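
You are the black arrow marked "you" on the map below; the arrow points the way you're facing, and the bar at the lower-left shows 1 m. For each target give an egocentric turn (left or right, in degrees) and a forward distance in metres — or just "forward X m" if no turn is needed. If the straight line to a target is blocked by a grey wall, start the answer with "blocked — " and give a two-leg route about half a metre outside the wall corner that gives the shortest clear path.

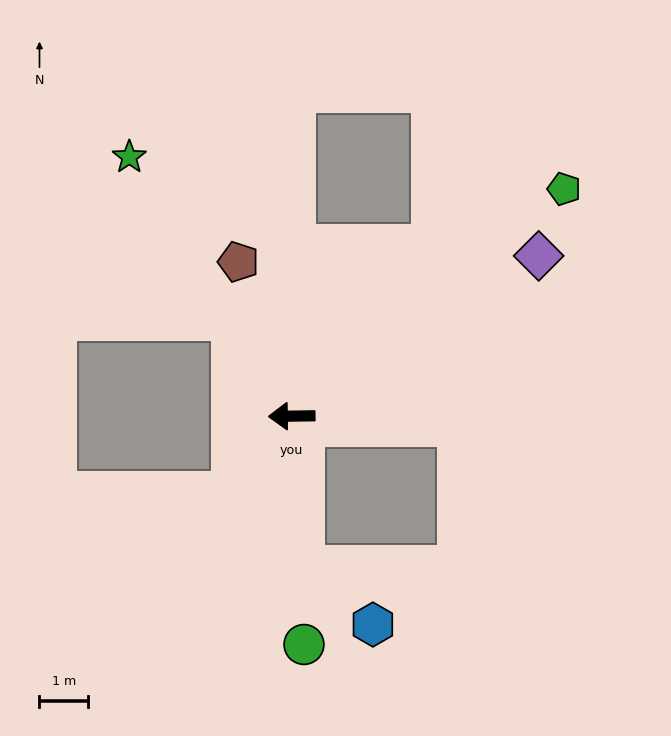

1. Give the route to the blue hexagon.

blocked — turn left 94°, forward 3.1 m, then turn left 45°, forward 1.8 m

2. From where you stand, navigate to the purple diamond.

turn right 148°, forward 6.0 m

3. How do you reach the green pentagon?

turn right 141°, forward 7.2 m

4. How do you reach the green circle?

turn left 92°, forward 4.7 m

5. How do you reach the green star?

turn right 59°, forward 6.2 m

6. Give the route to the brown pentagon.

turn right 72°, forward 3.3 m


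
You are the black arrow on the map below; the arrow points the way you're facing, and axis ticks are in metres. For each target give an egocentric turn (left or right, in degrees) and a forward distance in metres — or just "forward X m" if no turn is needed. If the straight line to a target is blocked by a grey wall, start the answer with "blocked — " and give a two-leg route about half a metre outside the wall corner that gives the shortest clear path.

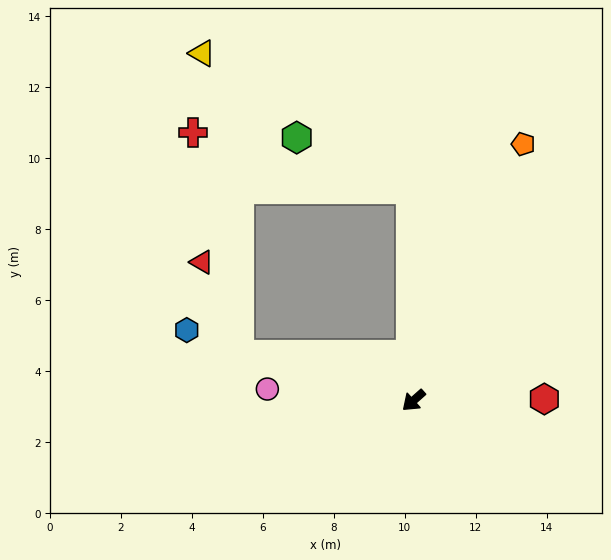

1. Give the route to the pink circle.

turn right 46°, forward 4.1 m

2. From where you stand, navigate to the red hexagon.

turn left 139°, forward 3.7 m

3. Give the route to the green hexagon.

blocked — turn right 131°, forward 6.0 m, then turn left 65°, forward 3.5 m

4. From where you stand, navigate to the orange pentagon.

turn right 155°, forward 7.9 m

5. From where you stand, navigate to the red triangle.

blocked — turn right 56°, forward 5.1 m, then turn right 54°, forward 2.8 m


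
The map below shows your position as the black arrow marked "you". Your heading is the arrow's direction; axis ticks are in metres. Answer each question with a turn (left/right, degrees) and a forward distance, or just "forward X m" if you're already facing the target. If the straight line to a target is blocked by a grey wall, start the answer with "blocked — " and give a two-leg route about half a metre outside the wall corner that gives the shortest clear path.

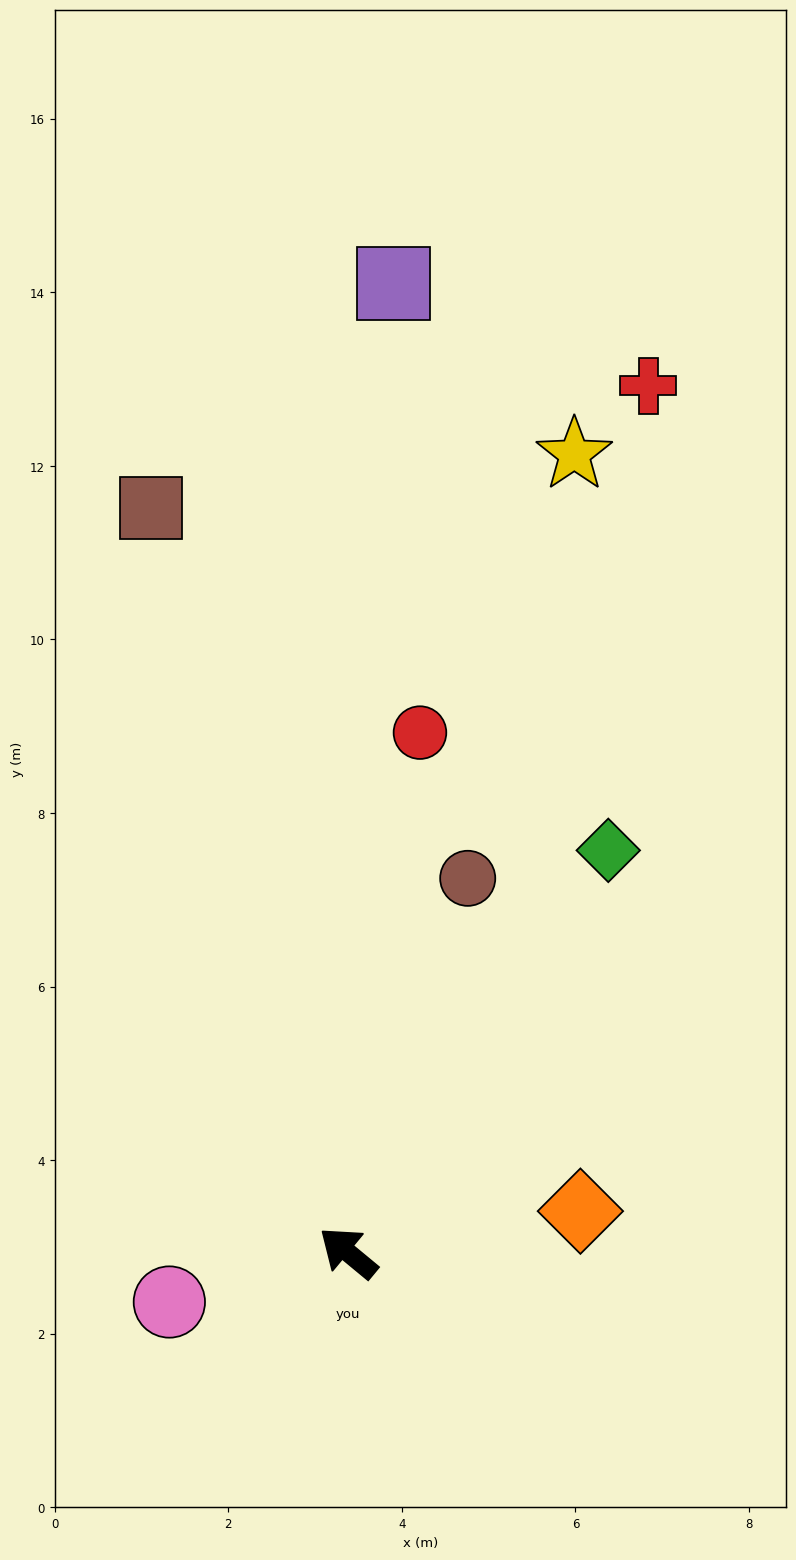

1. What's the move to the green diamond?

turn right 83°, forward 5.5 m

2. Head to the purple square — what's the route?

turn right 53°, forward 11.2 m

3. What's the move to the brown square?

turn right 36°, forward 8.9 m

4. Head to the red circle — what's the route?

turn right 58°, forward 6.0 m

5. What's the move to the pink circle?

turn left 55°, forward 2.1 m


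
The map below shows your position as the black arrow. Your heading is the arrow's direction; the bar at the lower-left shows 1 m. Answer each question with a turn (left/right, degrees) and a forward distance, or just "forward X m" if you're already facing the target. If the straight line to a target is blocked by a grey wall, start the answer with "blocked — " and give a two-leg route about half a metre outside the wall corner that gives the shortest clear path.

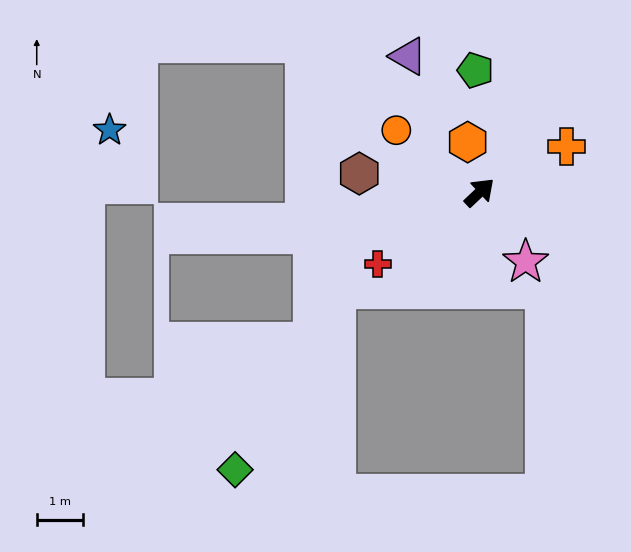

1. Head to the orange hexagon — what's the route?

turn left 60°, forward 1.1 m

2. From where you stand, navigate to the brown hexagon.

turn left 128°, forward 2.7 m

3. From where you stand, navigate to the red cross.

turn left 172°, forward 2.7 m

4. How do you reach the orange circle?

turn left 100°, forward 2.3 m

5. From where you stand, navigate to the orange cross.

turn right 16°, forward 2.1 m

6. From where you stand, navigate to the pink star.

turn right 100°, forward 1.8 m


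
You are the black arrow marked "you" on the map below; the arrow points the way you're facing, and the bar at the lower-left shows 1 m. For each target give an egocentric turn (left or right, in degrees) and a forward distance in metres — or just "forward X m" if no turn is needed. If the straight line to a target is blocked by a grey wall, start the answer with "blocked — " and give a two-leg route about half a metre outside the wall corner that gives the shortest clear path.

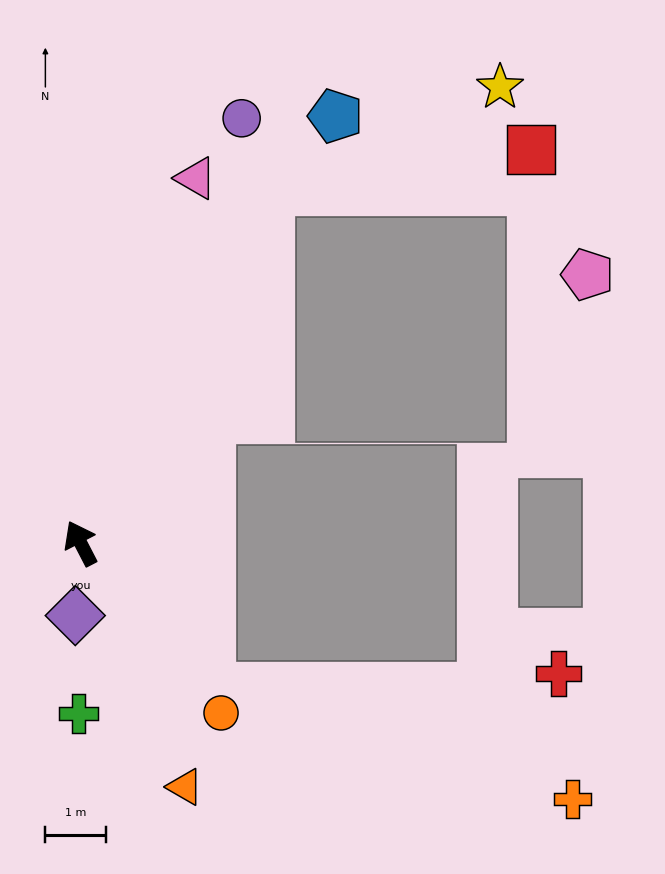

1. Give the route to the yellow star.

blocked — turn right 55°, forward 6.6 m, then turn right 39°, forward 4.2 m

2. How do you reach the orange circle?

turn right 168°, forward 3.6 m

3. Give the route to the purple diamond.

turn left 148°, forward 1.2 m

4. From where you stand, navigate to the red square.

blocked — turn right 55°, forward 6.6 m, then turn right 54°, forward 4.4 m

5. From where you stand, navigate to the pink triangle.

turn right 45°, forward 6.3 m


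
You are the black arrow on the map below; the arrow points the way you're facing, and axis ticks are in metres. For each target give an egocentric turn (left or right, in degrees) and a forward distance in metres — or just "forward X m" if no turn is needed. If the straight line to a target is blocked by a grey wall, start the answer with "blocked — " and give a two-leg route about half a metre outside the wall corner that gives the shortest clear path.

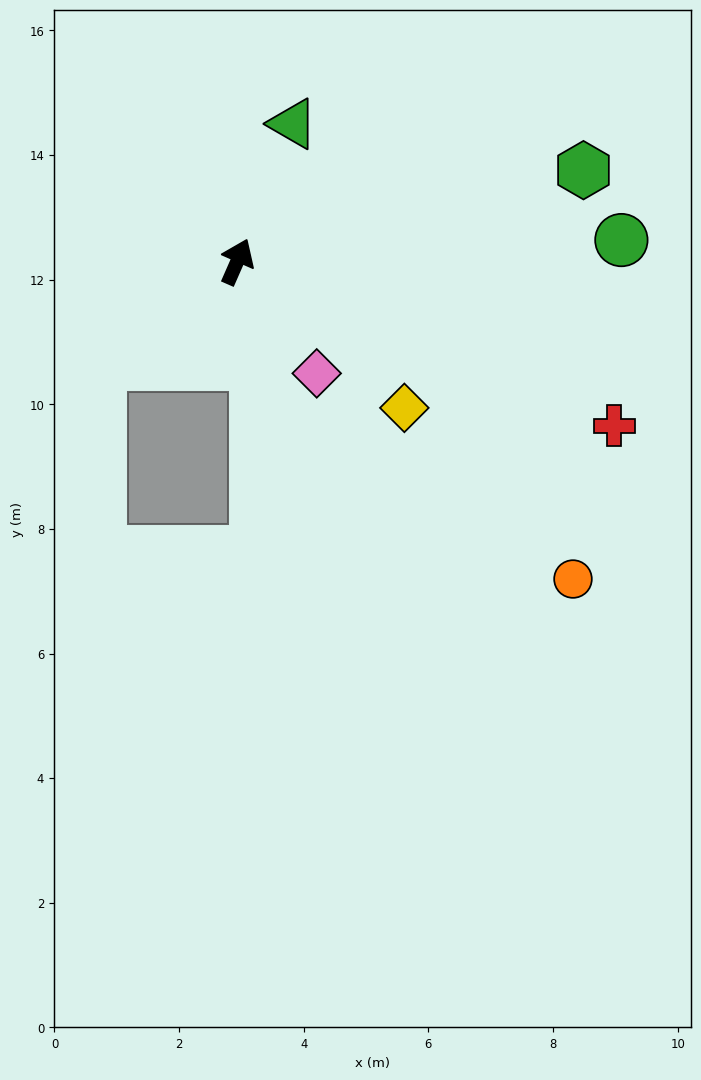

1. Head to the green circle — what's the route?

turn right 63°, forward 6.2 m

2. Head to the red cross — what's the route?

turn right 90°, forward 6.6 m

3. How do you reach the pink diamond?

turn right 121°, forward 2.2 m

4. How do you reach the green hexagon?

turn right 52°, forward 5.7 m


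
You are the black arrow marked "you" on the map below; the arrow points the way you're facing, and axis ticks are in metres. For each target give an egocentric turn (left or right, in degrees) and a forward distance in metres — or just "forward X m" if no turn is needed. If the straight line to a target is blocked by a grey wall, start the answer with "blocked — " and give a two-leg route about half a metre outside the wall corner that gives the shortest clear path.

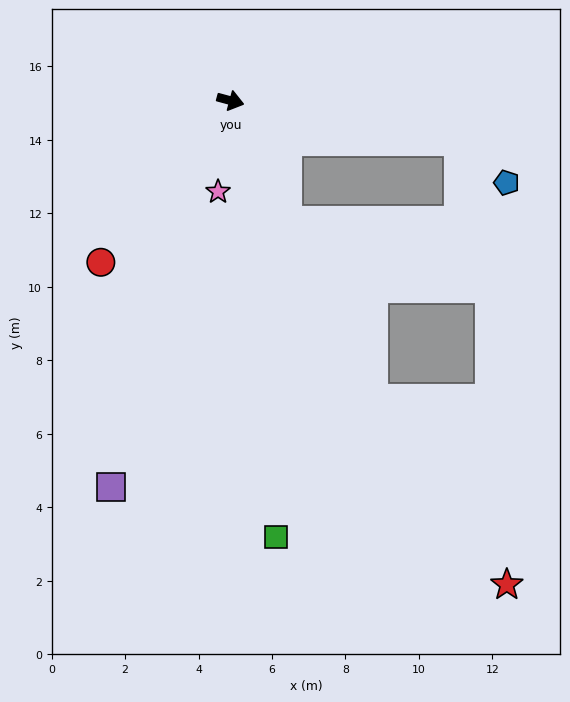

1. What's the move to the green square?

turn right 69°, forward 11.9 m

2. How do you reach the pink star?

turn right 83°, forward 2.5 m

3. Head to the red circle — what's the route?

turn right 114°, forward 5.6 m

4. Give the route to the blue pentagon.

blocked — turn left 5°, forward 6.3 m, then turn right 31°, forward 1.7 m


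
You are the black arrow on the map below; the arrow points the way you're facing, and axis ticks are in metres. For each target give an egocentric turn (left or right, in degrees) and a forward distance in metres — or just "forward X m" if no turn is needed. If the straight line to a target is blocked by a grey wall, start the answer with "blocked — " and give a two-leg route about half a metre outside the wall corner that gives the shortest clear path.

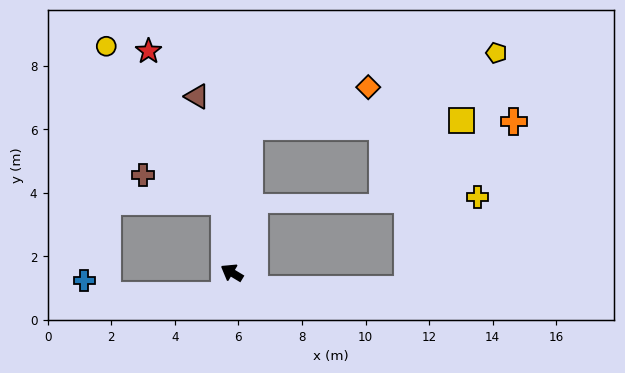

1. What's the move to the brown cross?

blocked — turn right 53°, forward 2.3 m, then turn left 66°, forward 2.7 m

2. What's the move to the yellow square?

blocked — turn right 66°, forward 4.6 m, then turn right 81°, forward 6.7 m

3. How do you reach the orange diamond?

blocked — turn right 66°, forward 4.6 m, then turn right 64°, forward 3.9 m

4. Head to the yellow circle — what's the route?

blocked — turn right 53°, forward 2.3 m, then turn left 31°, forward 6.1 m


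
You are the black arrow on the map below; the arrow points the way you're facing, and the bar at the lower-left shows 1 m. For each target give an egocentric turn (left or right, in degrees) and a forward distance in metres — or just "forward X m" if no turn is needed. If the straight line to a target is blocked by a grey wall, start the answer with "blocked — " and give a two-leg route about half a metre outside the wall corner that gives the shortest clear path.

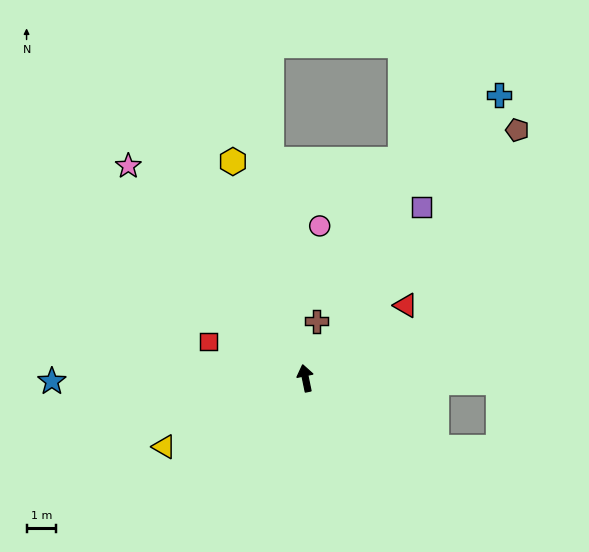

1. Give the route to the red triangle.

turn right 66°, forward 4.2 m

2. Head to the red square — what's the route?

turn left 58°, forward 3.5 m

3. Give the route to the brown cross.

turn right 23°, forward 2.0 m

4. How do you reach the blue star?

turn left 79°, forward 8.6 m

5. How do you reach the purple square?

turn right 46°, forward 7.0 m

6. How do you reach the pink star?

turn left 28°, forward 9.4 m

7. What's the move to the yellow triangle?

turn left 104°, forward 5.3 m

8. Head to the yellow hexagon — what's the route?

turn left 7°, forward 7.7 m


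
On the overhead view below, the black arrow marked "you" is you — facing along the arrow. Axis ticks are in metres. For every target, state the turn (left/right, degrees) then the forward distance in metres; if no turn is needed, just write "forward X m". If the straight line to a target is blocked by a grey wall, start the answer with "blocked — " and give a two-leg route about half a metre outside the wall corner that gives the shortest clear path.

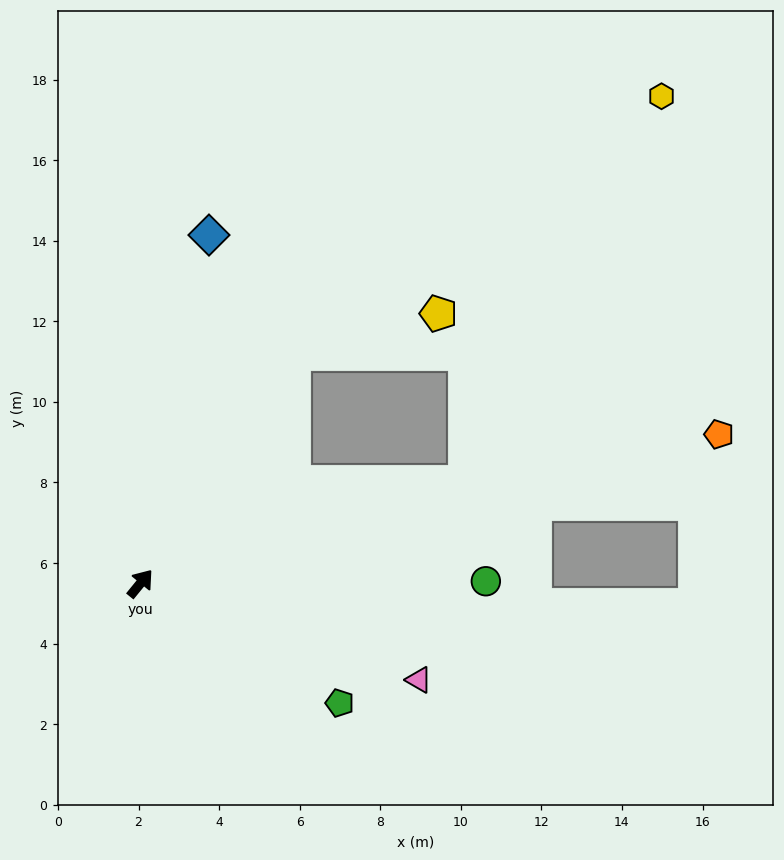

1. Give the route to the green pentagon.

turn right 82°, forward 5.8 m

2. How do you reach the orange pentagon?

turn right 36°, forward 14.8 m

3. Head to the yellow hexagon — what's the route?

blocked — turn left 5°, forward 6.8 m, then turn right 21°, forward 11.1 m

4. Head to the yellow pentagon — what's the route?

blocked — turn left 5°, forward 6.8 m, then turn right 40°, forward 3.7 m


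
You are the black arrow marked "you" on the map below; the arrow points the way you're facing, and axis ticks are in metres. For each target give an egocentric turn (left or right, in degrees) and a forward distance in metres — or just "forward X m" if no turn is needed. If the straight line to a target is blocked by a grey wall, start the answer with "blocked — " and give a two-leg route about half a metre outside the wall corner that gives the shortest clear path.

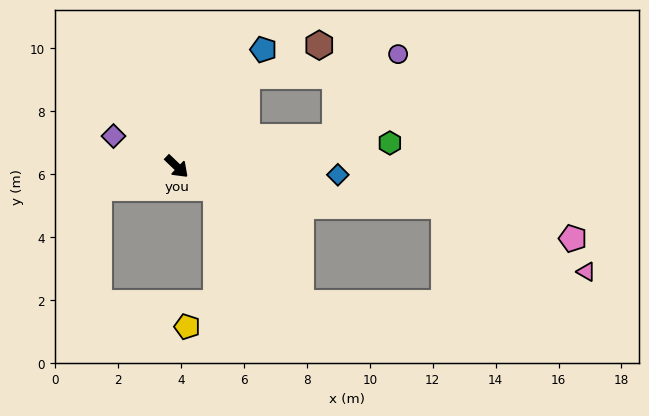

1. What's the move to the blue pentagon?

turn left 97°, forward 4.6 m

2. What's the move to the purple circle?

blocked — turn left 54°, forward 5.1 m, then turn left 43°, forward 3.3 m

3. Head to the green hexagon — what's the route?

turn left 50°, forward 6.8 m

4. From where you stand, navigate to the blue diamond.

turn left 41°, forward 5.1 m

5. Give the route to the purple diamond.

turn right 162°, forward 2.2 m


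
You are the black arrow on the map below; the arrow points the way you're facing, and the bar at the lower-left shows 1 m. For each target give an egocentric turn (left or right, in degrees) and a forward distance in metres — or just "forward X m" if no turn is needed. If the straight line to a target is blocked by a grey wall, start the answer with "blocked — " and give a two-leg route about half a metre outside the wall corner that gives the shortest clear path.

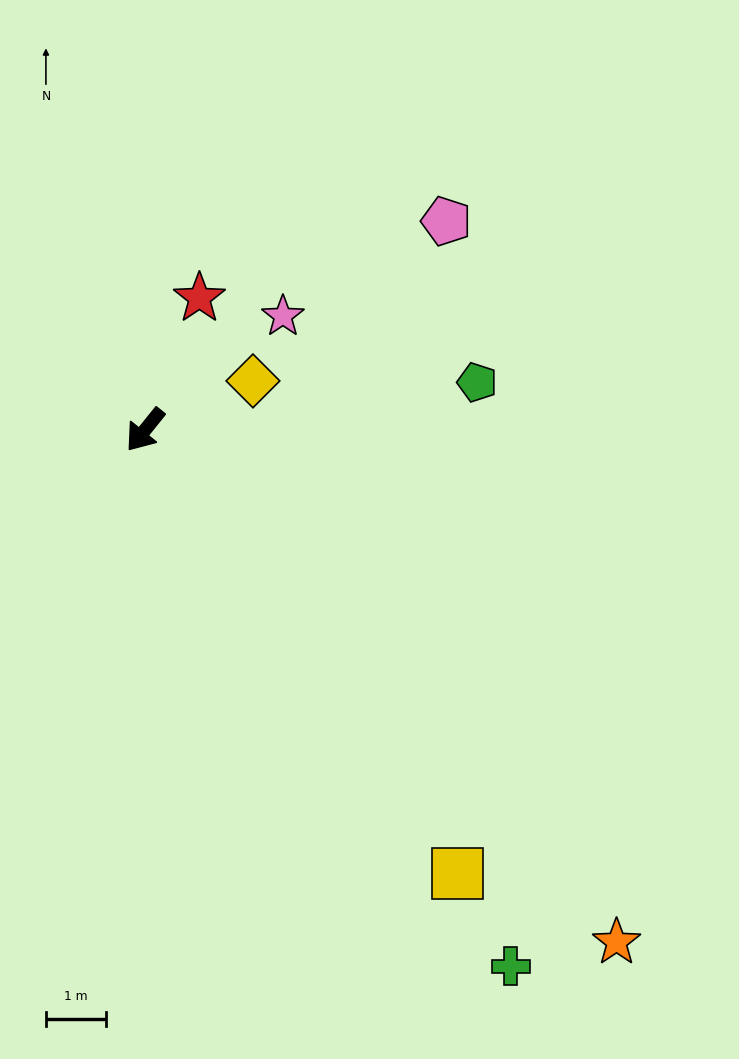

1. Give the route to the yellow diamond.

turn left 153°, forward 2.0 m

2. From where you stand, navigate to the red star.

turn right 164°, forward 2.4 m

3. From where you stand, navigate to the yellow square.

turn left 74°, forward 9.0 m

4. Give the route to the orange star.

turn left 81°, forward 11.6 m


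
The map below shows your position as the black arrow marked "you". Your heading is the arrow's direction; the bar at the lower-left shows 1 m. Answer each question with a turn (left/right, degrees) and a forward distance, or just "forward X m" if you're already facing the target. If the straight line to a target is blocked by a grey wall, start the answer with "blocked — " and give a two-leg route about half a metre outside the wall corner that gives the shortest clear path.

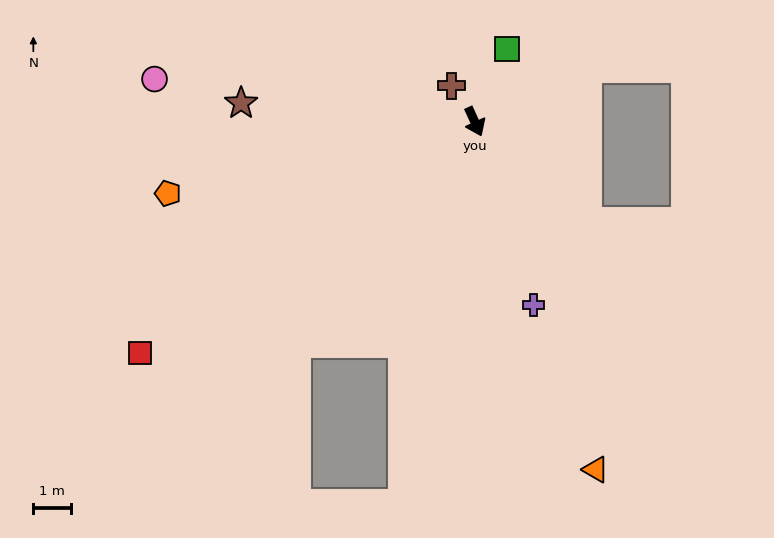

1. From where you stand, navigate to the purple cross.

turn right 7°, forward 5.1 m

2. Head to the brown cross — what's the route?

turn right 171°, forward 1.1 m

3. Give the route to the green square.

turn left 132°, forward 2.1 m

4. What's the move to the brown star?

turn right 119°, forward 6.2 m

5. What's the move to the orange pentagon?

turn right 101°, forward 8.3 m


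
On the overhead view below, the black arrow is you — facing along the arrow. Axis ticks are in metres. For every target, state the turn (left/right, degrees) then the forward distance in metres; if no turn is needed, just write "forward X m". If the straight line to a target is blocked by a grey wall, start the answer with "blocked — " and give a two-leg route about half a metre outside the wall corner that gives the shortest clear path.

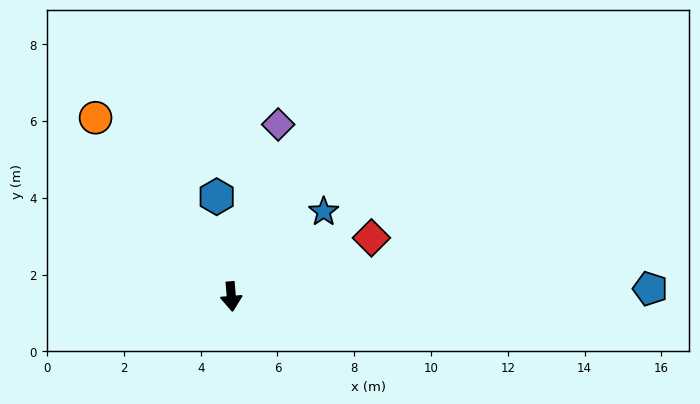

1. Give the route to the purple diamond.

turn left 160°, forward 4.6 m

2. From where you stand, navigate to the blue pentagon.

turn left 86°, forward 10.9 m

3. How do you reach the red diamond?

turn left 108°, forward 4.0 m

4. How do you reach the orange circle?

turn right 147°, forward 5.8 m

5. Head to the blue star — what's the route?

turn left 128°, forward 3.3 m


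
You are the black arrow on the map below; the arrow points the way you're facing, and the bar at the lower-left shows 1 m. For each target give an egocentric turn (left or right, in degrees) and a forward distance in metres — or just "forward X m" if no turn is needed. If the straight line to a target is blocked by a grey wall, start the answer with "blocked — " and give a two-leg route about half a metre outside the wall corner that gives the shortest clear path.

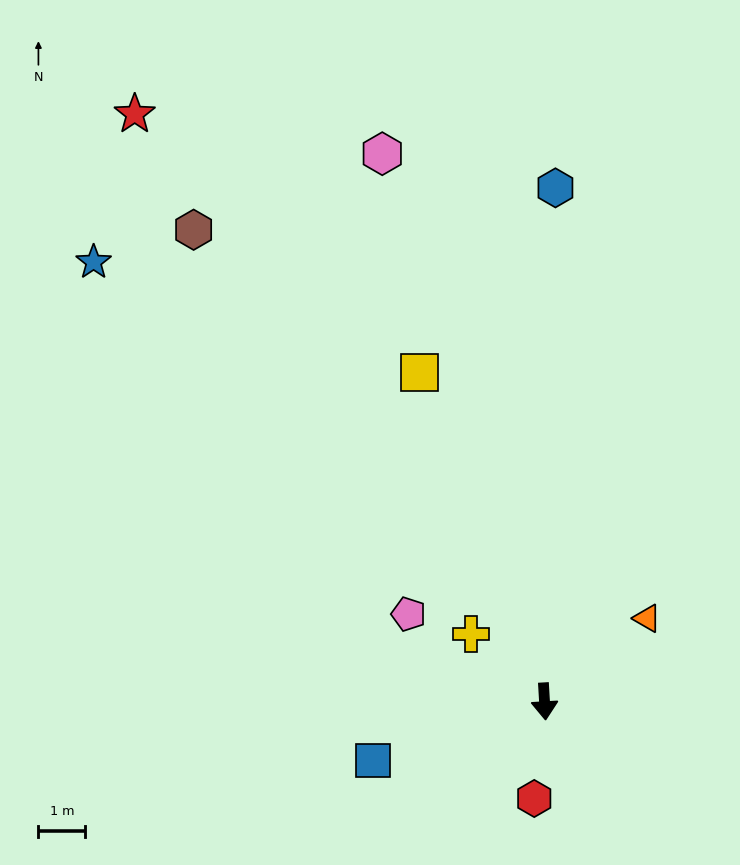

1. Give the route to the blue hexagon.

turn left 175°, forward 10.9 m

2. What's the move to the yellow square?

turn right 162°, forward 7.5 m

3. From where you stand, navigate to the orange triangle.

turn left 126°, forward 2.8 m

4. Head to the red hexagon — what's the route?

turn right 9°, forward 2.1 m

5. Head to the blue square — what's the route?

turn right 74°, forward 3.9 m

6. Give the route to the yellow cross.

turn right 136°, forward 2.1 m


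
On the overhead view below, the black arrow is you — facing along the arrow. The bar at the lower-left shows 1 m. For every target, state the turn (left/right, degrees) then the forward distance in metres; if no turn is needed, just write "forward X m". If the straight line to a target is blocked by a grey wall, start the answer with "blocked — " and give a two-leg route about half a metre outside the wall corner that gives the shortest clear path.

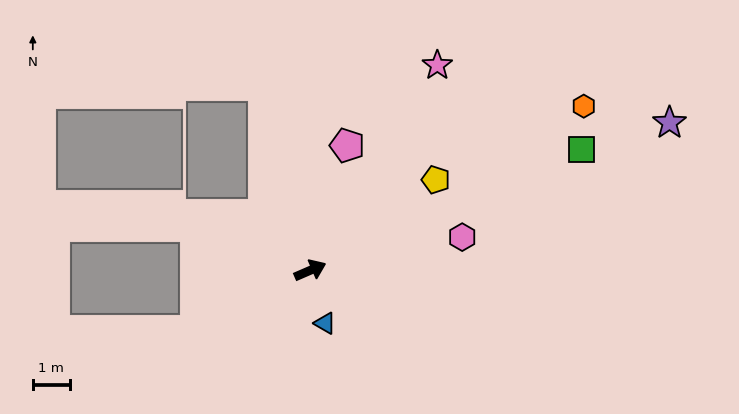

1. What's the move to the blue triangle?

turn right 98°, forward 1.5 m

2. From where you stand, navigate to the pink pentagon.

turn left 50°, forward 3.5 m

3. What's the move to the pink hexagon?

turn right 11°, forward 4.2 m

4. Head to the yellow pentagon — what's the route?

turn left 12°, forward 4.2 m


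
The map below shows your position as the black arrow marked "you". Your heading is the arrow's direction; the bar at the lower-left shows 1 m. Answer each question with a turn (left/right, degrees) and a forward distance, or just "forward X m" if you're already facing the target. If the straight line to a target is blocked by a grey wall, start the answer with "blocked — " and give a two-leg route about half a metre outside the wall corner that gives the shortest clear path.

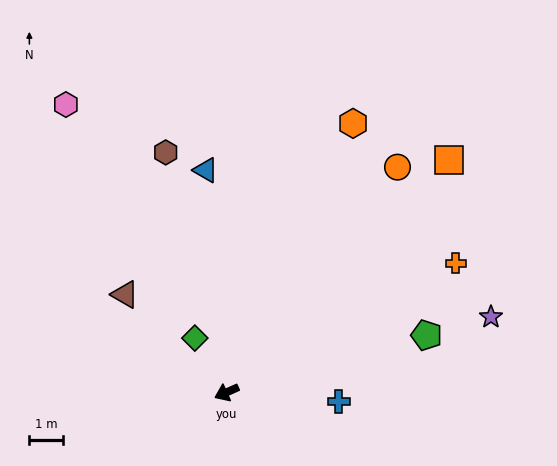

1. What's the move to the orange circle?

turn right 151°, forward 8.5 m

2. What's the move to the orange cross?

turn right 175°, forward 7.9 m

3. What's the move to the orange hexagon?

turn right 139°, forward 8.9 m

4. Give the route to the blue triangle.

turn right 109°, forward 6.7 m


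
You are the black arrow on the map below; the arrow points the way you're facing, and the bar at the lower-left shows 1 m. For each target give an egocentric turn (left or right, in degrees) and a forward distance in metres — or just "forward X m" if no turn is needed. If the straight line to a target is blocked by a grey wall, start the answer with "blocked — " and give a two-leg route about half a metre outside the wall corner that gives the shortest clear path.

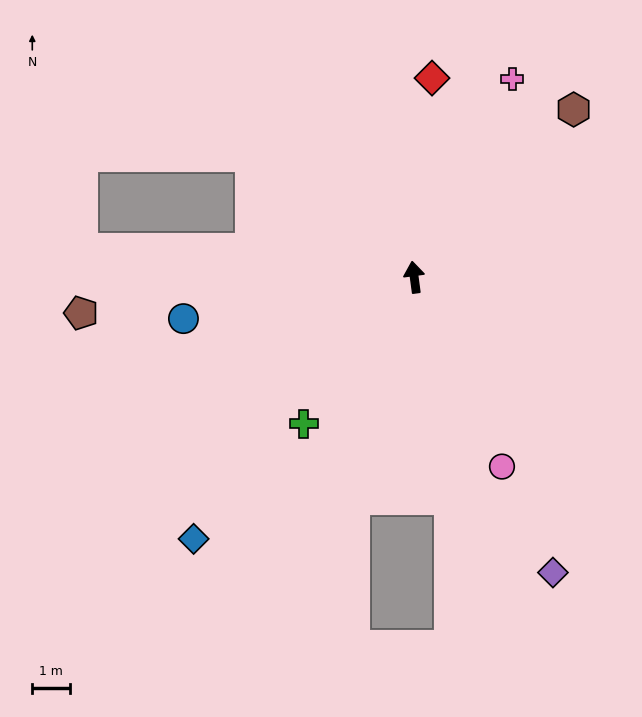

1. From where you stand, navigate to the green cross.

turn left 135°, forward 4.9 m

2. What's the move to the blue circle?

turn left 93°, forward 6.3 m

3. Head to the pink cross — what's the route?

turn right 34°, forward 5.9 m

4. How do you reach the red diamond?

turn right 13°, forward 5.4 m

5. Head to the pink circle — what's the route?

turn right 163°, forward 5.6 m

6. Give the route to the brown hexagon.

turn right 51°, forward 6.2 m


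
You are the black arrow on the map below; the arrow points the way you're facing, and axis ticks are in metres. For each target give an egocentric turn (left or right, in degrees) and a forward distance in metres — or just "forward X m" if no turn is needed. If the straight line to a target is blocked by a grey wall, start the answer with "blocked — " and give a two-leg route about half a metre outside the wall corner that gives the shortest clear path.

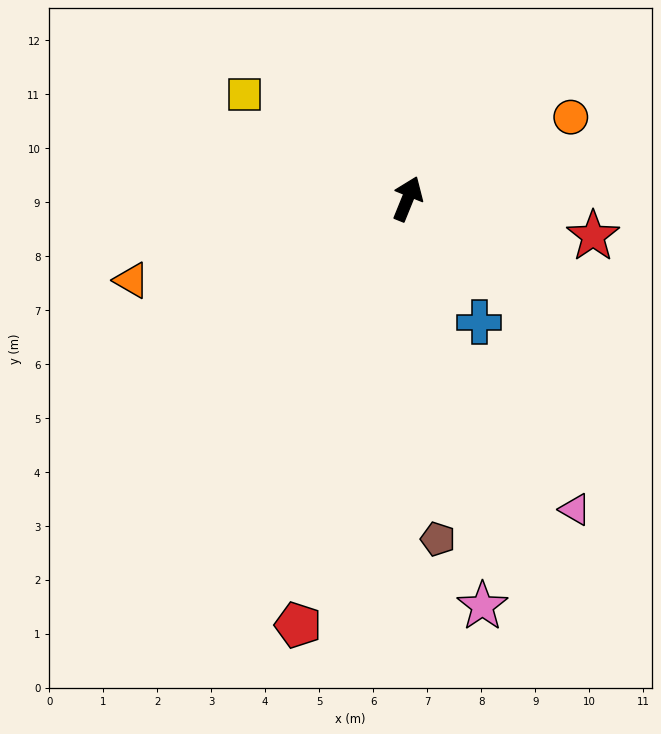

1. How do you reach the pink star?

turn right 148°, forward 7.7 m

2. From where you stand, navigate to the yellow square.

turn left 79°, forward 3.6 m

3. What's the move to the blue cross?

turn right 128°, forward 2.6 m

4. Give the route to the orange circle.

turn right 41°, forward 3.4 m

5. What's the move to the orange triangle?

turn left 129°, forward 5.3 m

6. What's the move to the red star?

turn right 79°, forward 3.5 m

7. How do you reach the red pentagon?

turn right 172°, forward 8.2 m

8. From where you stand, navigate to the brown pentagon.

turn right 153°, forward 6.3 m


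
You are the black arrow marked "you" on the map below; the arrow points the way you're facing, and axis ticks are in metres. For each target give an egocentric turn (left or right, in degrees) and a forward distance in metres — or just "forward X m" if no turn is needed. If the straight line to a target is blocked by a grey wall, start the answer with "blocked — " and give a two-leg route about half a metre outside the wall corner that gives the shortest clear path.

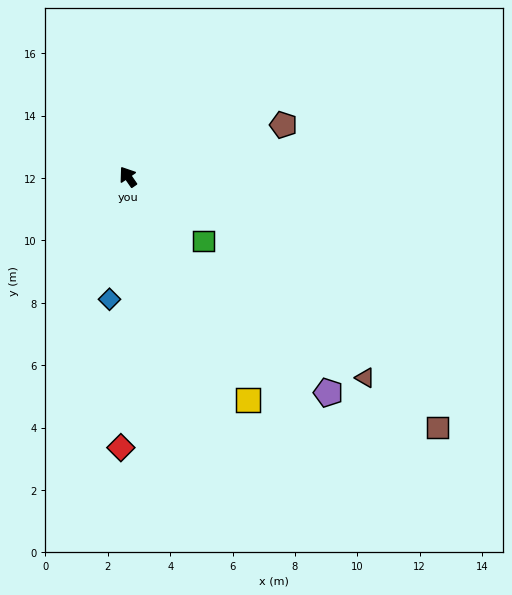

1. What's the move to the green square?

turn right 165°, forward 3.2 m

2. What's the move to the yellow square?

turn left 174°, forward 8.1 m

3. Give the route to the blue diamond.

turn left 137°, forward 4.0 m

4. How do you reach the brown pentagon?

turn right 106°, forward 5.3 m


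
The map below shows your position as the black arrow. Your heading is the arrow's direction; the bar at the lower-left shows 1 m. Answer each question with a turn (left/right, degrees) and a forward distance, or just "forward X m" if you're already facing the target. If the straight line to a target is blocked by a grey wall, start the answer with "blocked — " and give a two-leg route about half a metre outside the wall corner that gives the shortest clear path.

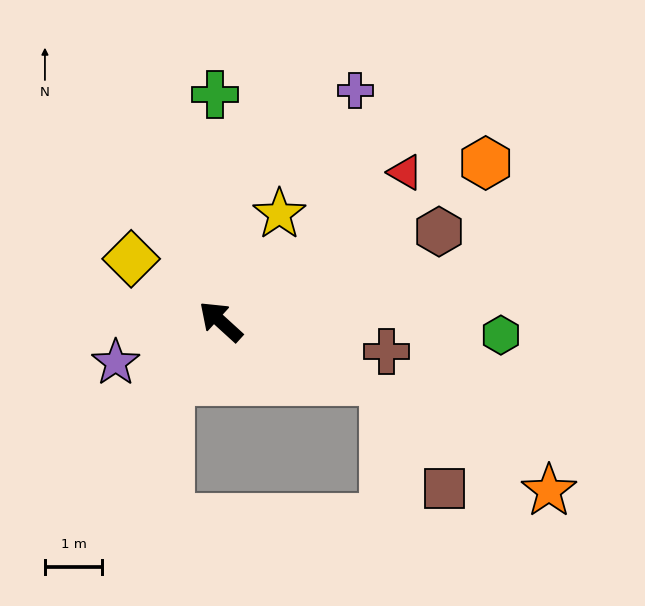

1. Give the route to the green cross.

turn right 46°, forward 4.0 m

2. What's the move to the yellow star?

turn right 76°, forward 2.1 m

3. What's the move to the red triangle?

turn right 99°, forward 4.2 m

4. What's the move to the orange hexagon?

turn right 107°, forward 5.4 m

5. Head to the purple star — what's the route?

turn left 64°, forward 2.0 m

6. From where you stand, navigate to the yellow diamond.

turn left 7°, forward 1.9 m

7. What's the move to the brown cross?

turn right 148°, forward 3.0 m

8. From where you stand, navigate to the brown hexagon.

turn right 115°, forward 4.1 m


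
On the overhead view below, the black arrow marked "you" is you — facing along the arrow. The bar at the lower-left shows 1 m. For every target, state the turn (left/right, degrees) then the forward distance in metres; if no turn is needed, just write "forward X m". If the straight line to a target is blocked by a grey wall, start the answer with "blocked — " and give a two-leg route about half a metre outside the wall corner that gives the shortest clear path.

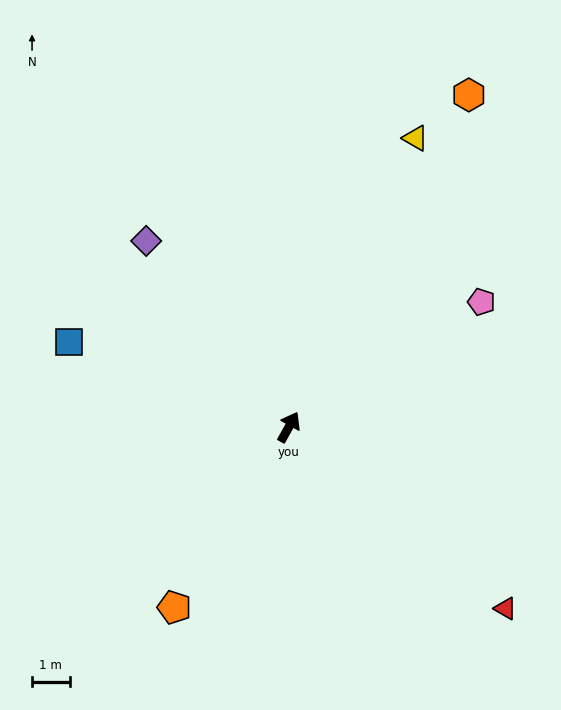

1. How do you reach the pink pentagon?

turn right 28°, forward 6.1 m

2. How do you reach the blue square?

turn left 98°, forward 6.3 m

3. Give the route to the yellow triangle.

turn left 6°, forward 8.4 m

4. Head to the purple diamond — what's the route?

turn left 67°, forward 6.2 m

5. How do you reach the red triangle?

turn right 101°, forward 7.5 m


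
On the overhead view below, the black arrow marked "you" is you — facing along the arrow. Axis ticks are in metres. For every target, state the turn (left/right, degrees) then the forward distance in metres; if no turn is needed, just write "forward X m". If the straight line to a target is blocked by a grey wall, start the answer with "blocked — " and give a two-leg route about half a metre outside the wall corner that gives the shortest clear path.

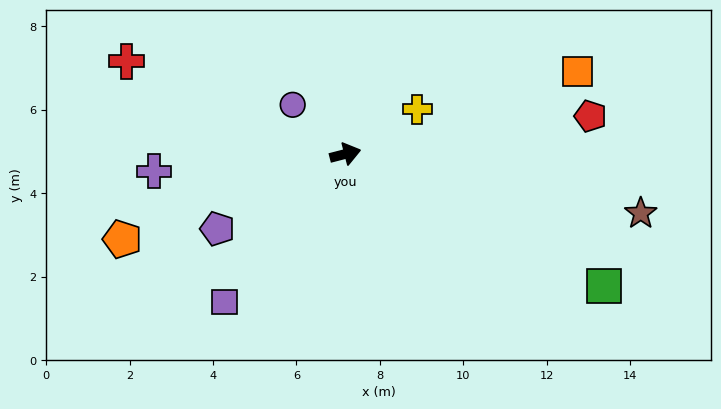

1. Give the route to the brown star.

turn right 26°, forward 7.2 m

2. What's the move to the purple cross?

turn left 171°, forward 4.6 m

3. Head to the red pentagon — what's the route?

turn right 6°, forward 5.9 m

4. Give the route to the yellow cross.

turn left 17°, forward 2.0 m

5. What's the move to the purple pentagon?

turn right 164°, forward 3.6 m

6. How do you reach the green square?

turn right 41°, forward 7.0 m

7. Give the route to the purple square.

turn right 144°, forward 4.6 m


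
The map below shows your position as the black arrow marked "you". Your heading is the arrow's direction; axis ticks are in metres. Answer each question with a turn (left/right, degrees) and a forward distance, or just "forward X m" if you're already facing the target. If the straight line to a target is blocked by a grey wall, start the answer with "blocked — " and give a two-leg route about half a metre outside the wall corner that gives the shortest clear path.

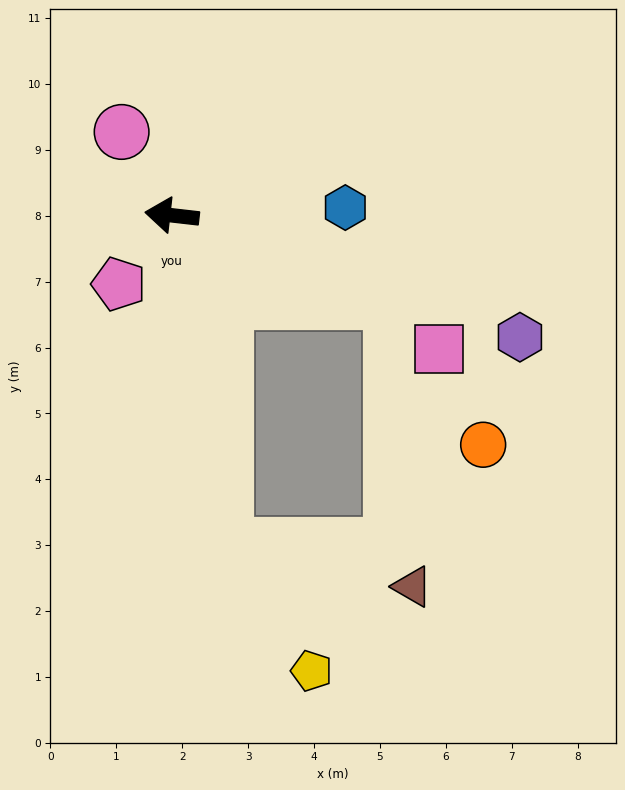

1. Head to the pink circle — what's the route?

turn right 52°, forward 1.5 m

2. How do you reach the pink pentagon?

turn left 59°, forward 1.3 m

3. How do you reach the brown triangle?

blocked — turn left 106°, forward 5.1 m, then turn left 68°, forward 2.9 m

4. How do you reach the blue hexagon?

turn right 171°, forward 2.6 m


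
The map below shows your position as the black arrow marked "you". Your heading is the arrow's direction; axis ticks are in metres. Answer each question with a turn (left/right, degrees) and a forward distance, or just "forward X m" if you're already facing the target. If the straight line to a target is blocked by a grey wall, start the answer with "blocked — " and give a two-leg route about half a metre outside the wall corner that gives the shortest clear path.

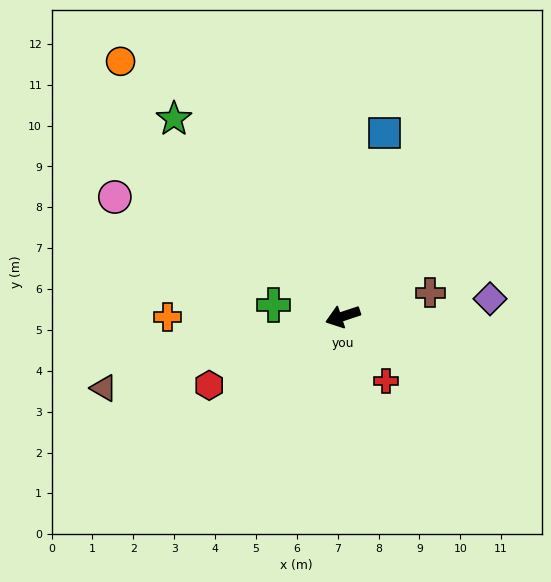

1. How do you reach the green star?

turn right 68°, forward 6.4 m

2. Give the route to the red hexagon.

turn left 9°, forward 3.7 m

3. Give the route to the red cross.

turn left 106°, forward 1.9 m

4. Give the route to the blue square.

turn right 121°, forward 4.6 m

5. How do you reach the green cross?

turn right 28°, forward 1.7 m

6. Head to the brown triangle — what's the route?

forward 6.1 m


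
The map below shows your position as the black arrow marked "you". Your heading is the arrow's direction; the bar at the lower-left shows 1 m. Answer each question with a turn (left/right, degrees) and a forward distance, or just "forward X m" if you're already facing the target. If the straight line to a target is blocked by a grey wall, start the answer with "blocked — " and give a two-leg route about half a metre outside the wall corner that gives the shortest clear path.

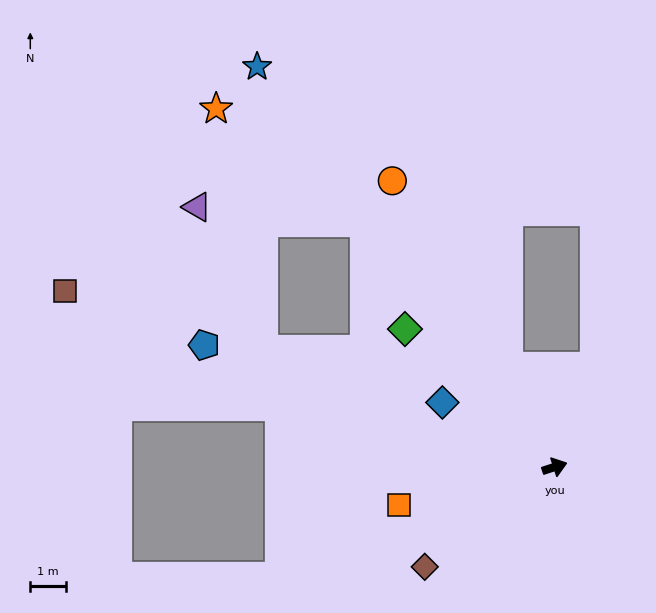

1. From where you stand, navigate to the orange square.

turn left 176°, forward 4.5 m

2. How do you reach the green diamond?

turn left 119°, forward 5.7 m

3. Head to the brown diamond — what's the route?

turn right 160°, forward 4.6 m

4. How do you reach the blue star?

turn left 109°, forward 14.1 m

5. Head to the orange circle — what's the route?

turn left 102°, forward 9.3 m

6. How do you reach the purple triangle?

blocked — turn left 110°, forward 8.7 m, then turn left 47°, forward 4.8 m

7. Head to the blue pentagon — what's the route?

turn left 143°, forward 10.5 m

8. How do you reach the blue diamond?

turn left 132°, forward 3.7 m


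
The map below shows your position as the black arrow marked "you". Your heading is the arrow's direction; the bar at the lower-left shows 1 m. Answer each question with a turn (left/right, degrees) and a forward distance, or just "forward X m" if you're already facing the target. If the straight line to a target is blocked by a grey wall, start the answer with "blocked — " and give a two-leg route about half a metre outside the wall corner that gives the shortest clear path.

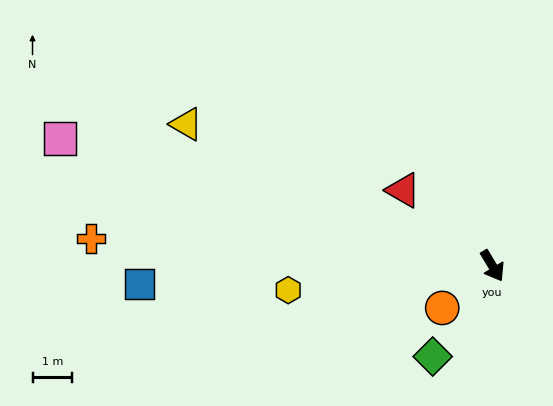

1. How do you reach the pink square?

turn right 137°, forward 11.4 m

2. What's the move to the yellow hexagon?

turn right 114°, forward 5.2 m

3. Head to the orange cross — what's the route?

turn right 125°, forward 10.2 m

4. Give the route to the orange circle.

turn right 81°, forward 1.7 m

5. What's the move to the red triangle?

turn right 161°, forward 3.0 m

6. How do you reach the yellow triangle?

turn right 146°, forward 8.6 m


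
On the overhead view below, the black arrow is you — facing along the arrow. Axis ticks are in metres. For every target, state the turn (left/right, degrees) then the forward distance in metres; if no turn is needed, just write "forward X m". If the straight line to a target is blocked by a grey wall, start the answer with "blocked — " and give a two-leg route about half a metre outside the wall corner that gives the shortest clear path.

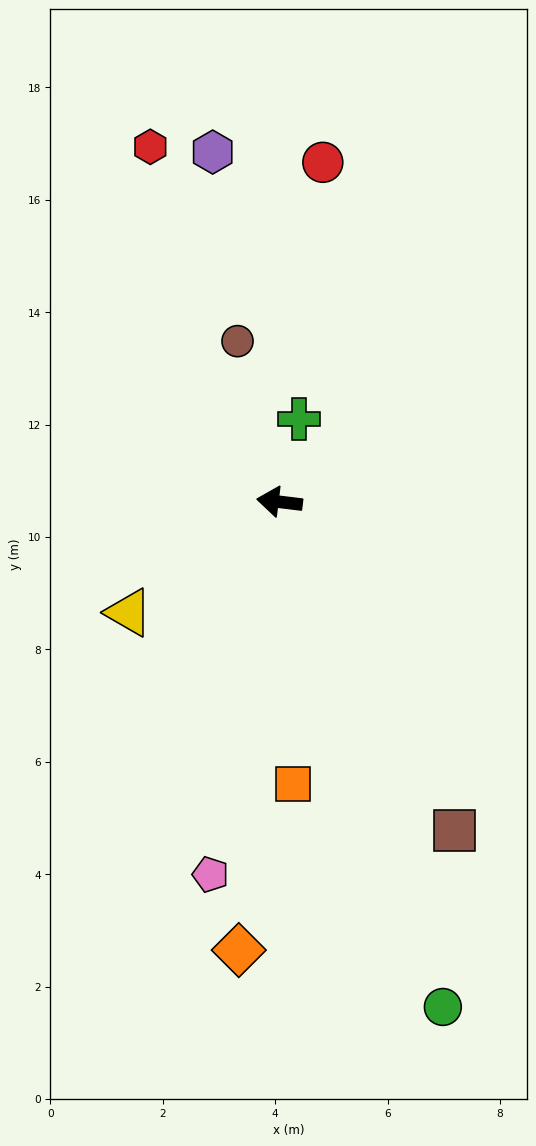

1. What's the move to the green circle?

turn left 115°, forward 9.4 m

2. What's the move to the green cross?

turn right 96°, forward 1.5 m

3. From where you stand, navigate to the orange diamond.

turn left 92°, forward 8.0 m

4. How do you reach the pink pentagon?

turn left 86°, forward 6.7 m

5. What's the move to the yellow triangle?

turn left 43°, forward 3.3 m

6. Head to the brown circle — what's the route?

turn right 68°, forward 3.0 m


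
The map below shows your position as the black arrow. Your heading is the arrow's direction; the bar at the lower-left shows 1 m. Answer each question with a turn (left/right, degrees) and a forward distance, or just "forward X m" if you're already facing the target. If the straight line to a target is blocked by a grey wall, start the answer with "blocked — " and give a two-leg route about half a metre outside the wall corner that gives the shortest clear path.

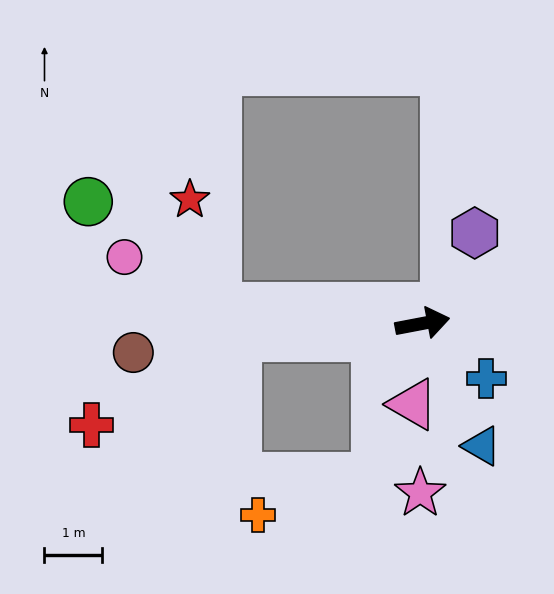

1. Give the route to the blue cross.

turn right 52°, forward 1.5 m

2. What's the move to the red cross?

blocked — turn left 173°, forward 3.2 m, then turn left 27°, forward 2.9 m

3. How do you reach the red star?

blocked — turn left 165°, forward 3.6 m, then turn right 72°, forward 1.9 m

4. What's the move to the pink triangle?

turn right 108°, forward 1.4 m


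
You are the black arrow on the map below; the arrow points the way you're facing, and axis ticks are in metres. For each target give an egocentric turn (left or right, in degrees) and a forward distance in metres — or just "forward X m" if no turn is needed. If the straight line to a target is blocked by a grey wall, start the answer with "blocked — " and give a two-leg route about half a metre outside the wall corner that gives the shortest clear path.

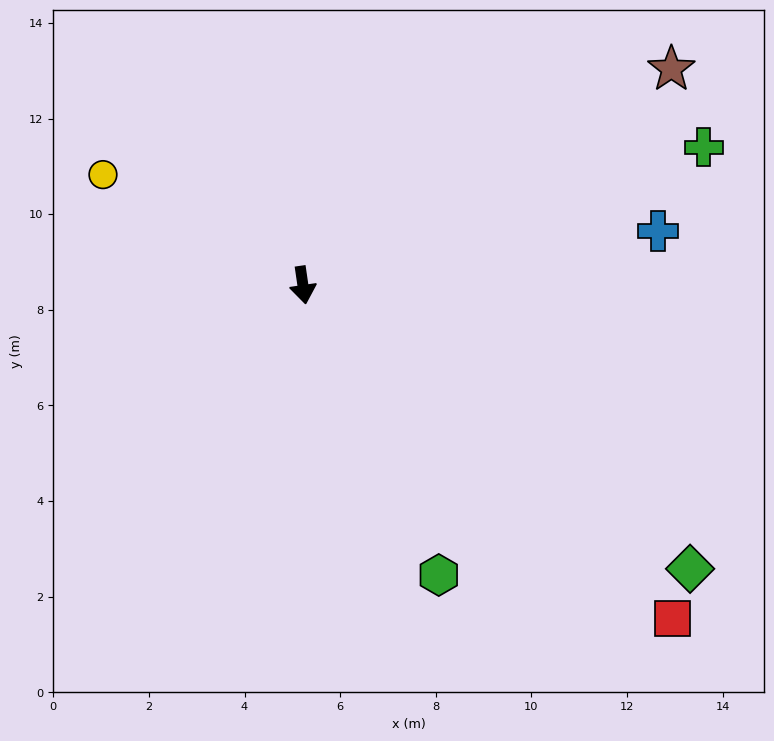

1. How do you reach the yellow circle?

turn right 127°, forward 4.8 m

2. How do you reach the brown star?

turn left 112°, forward 8.9 m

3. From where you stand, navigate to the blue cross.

turn left 90°, forward 7.5 m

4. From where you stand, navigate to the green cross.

turn left 101°, forward 8.9 m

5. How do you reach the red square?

turn left 40°, forward 10.4 m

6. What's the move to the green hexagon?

turn left 17°, forward 6.7 m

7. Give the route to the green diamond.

turn left 45°, forward 10.0 m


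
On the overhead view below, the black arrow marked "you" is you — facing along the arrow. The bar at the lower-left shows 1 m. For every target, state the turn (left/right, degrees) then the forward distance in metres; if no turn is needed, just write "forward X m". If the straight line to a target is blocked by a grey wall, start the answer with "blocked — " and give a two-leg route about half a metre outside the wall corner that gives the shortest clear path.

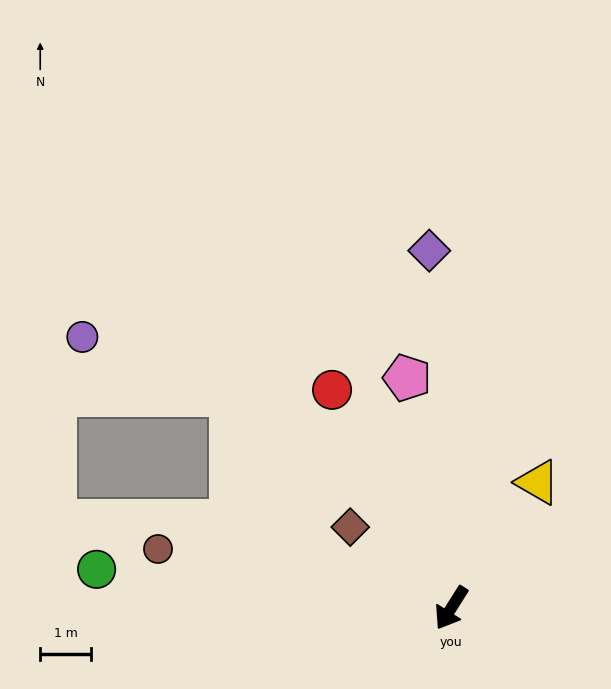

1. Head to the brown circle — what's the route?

turn right 69°, forward 5.9 m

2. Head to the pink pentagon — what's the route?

turn right 137°, forward 4.6 m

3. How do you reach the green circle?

turn right 64°, forward 7.1 m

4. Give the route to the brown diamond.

turn right 96°, forward 2.6 m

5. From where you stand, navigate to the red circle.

turn right 119°, forward 4.9 m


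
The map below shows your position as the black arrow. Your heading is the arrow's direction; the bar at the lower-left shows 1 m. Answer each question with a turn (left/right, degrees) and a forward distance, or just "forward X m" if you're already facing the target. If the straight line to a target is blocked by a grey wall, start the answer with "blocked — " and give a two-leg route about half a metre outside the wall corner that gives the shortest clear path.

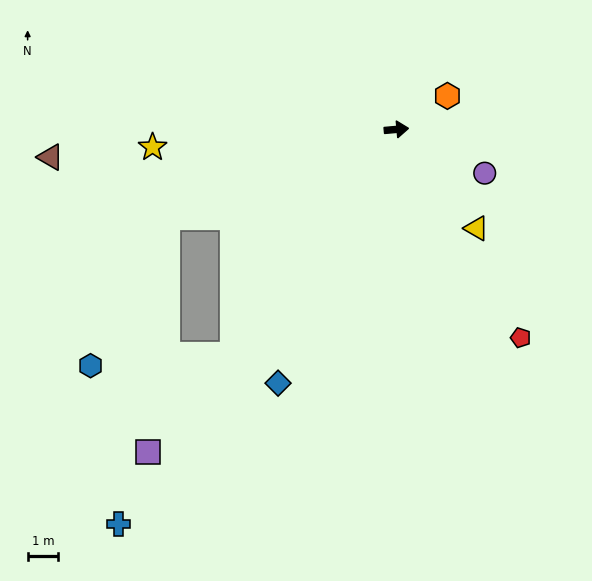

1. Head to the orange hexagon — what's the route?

turn left 28°, forward 2.0 m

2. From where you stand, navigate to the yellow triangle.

turn right 56°, forward 4.2 m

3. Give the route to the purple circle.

turn right 31°, forward 3.2 m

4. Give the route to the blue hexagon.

blocked — turn right 164°, forward 8.0 m, then turn left 41°, forward 5.5 m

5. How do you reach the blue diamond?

turn right 120°, forward 9.2 m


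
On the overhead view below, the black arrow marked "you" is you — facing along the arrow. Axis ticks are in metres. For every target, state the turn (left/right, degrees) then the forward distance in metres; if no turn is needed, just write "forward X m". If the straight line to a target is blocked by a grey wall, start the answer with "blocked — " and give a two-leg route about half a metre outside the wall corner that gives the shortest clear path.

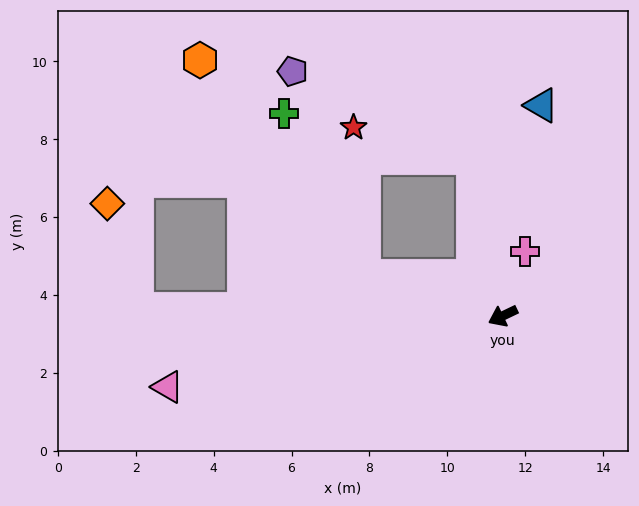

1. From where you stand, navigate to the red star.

blocked — turn right 105°, forward 4.1 m, then turn left 65°, forward 3.2 m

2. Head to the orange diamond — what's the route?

blocked — turn right 27°, forward 9.4 m, then turn right 72°, forward 2.8 m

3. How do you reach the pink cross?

turn right 134°, forward 1.7 m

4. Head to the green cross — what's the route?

blocked — turn right 42°, forward 3.7 m, then turn right 47°, forward 4.6 m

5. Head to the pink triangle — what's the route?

turn right 14°, forward 8.8 m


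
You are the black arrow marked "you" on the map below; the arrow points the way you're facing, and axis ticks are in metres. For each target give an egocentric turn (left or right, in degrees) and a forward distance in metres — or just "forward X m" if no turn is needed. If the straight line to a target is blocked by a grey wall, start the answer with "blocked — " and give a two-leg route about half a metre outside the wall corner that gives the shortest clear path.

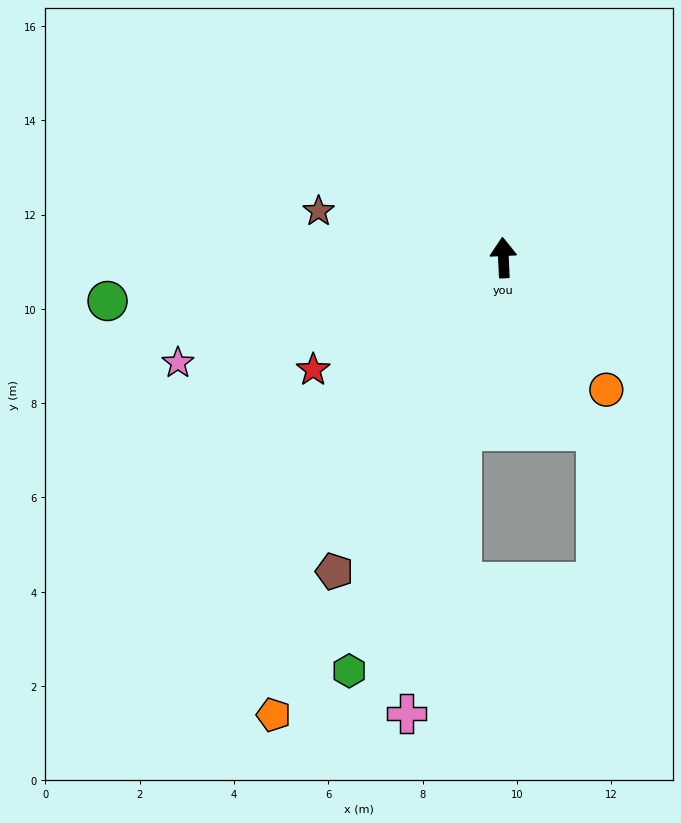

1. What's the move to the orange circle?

turn right 145°, forward 3.6 m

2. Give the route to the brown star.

turn left 73°, forward 4.0 m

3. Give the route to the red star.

turn left 118°, forward 4.7 m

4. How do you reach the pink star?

turn left 105°, forward 7.3 m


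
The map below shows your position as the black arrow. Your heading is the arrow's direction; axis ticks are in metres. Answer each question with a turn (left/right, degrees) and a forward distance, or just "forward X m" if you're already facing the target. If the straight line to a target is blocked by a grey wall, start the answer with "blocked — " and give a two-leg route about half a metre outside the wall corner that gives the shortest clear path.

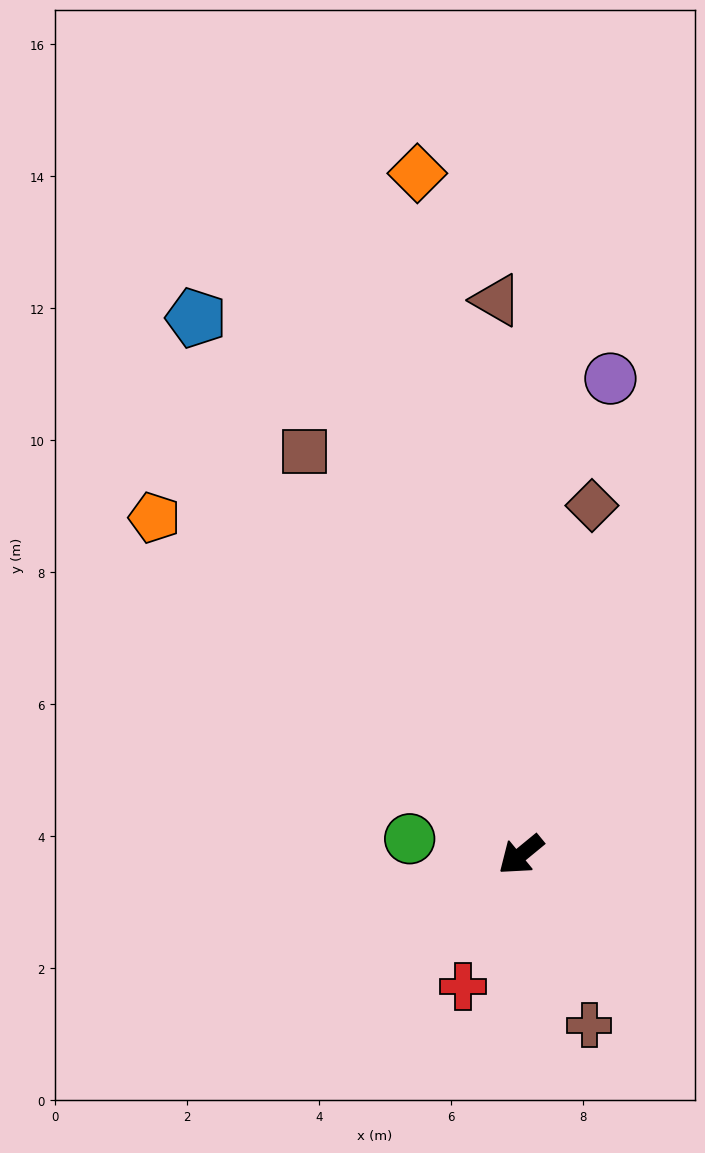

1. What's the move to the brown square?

turn right 101°, forward 6.9 m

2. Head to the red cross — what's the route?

turn left 27°, forward 2.2 m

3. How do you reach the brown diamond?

turn right 141°, forward 5.4 m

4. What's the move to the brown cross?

turn left 72°, forward 2.8 m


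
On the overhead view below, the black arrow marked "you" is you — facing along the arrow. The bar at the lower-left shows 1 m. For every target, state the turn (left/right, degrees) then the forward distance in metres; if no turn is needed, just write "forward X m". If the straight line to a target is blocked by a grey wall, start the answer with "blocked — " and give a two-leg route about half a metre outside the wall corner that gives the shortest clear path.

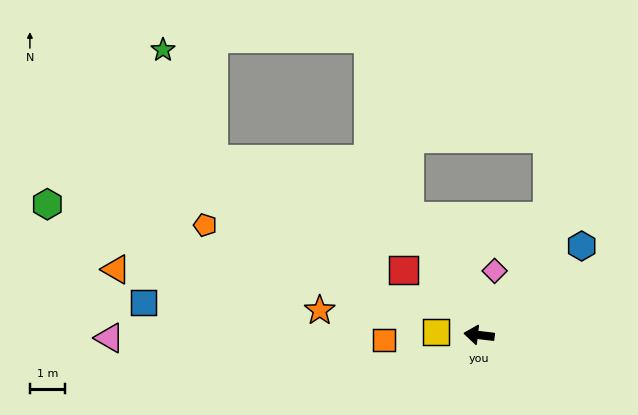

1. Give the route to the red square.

turn right 34°, forward 2.8 m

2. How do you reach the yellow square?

turn left 2°, forward 1.2 m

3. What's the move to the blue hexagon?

turn right 132°, forward 3.9 m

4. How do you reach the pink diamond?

turn right 97°, forward 1.9 m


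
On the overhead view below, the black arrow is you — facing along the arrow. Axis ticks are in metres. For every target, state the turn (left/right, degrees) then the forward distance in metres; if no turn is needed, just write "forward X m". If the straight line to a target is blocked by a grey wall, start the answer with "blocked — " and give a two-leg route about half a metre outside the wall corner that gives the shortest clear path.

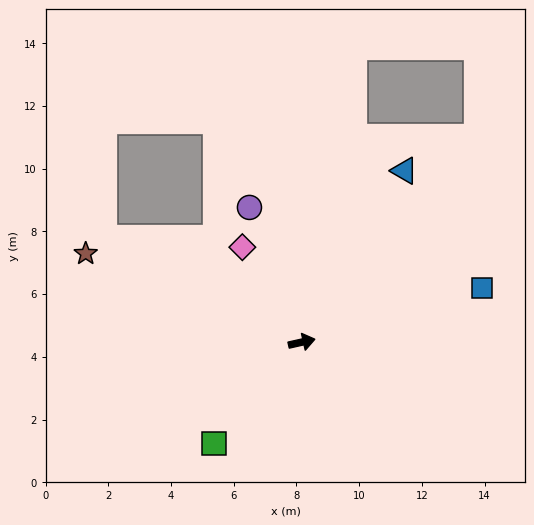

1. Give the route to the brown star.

turn left 145°, forward 7.4 m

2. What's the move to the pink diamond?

turn left 109°, forward 3.6 m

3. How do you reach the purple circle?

turn left 99°, forward 4.6 m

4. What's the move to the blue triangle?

turn left 46°, forward 6.4 m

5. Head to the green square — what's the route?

turn right 144°, forward 4.3 m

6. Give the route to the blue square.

turn left 4°, forward 6.0 m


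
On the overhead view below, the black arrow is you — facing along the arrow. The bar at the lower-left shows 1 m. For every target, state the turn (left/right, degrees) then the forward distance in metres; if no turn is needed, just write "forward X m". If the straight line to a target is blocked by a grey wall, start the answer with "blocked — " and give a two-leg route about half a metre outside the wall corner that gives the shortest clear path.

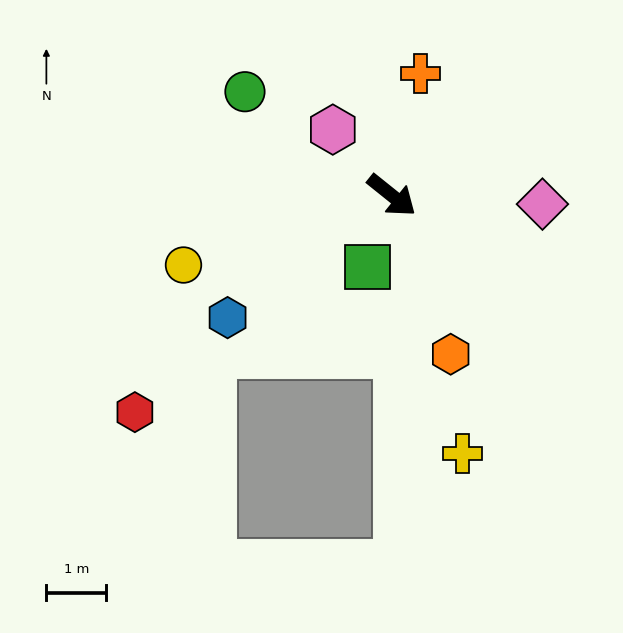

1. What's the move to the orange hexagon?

turn right 31°, forward 2.8 m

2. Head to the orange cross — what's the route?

turn left 115°, forward 2.1 m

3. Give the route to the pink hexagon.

turn left 171°, forward 1.5 m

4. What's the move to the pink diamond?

turn left 35°, forward 2.5 m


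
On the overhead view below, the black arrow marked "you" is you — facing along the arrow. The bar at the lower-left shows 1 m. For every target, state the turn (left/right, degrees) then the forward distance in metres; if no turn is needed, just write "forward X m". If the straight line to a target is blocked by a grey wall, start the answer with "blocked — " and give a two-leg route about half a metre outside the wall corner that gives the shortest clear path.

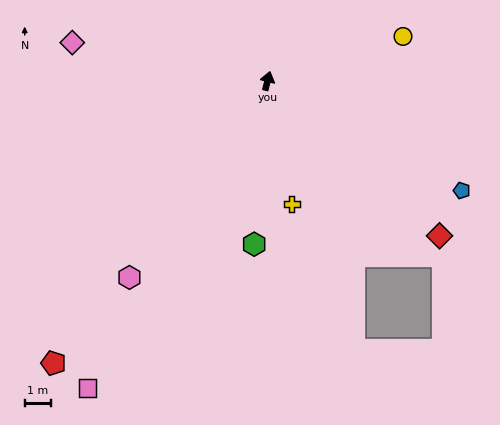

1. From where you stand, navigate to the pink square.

turn left 164°, forward 13.4 m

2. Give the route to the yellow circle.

turn right 58°, forward 5.4 m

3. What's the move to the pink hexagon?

turn left 159°, forward 9.1 m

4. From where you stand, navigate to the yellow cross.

turn right 155°, forward 4.7 m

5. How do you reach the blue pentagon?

turn right 105°, forward 8.4 m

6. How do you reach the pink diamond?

turn left 93°, forward 7.5 m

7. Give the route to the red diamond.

turn right 118°, forward 8.7 m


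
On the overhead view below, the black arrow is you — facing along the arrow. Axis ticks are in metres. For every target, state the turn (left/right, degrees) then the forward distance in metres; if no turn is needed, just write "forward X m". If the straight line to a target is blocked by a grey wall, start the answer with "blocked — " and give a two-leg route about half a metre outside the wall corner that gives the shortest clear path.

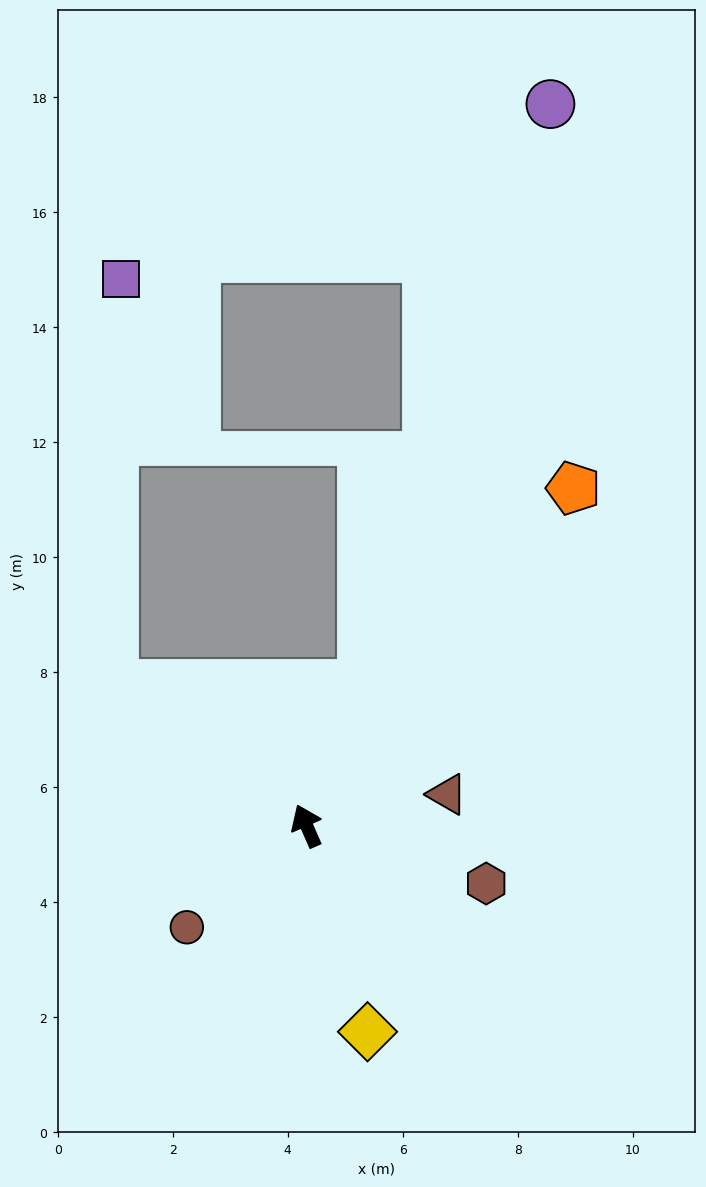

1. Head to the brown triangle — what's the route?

turn right 101°, forward 2.5 m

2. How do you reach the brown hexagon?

turn right 132°, forward 3.3 m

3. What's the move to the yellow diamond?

turn left 173°, forward 3.7 m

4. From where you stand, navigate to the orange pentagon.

turn right 62°, forward 7.5 m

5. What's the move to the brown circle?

turn left 107°, forward 2.7 m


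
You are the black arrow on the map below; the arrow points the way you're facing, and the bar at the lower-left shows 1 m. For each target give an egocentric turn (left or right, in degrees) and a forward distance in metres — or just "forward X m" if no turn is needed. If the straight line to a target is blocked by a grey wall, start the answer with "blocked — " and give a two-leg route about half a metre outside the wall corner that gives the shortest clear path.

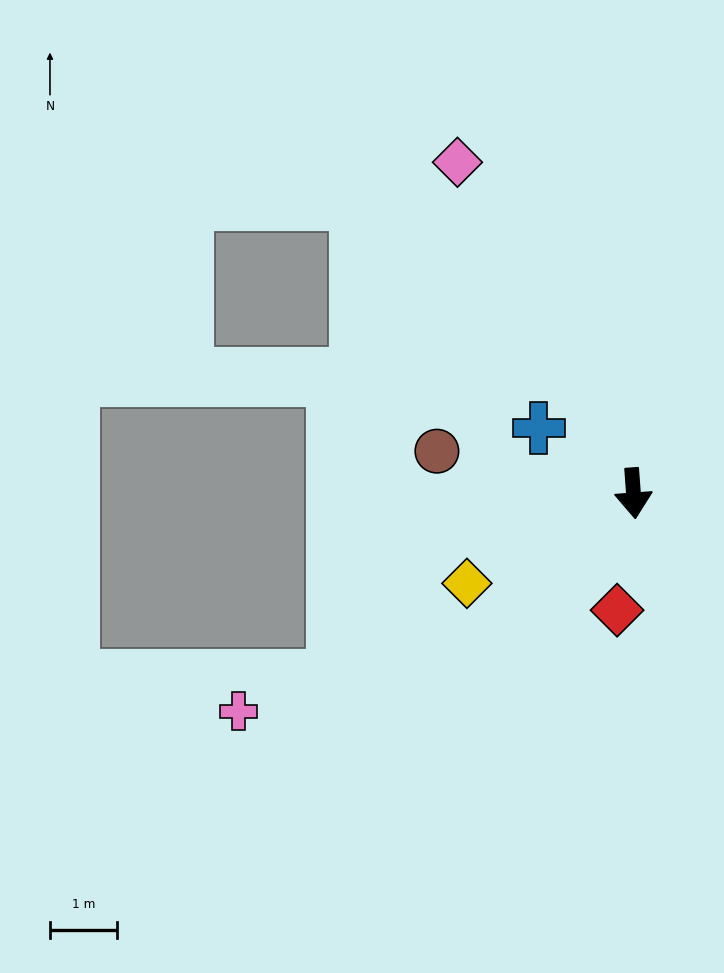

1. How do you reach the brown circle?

turn right 106°, forward 3.0 m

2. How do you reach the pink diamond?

turn right 156°, forward 5.6 m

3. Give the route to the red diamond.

turn right 12°, forward 1.8 m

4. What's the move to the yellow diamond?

turn right 66°, forward 2.8 m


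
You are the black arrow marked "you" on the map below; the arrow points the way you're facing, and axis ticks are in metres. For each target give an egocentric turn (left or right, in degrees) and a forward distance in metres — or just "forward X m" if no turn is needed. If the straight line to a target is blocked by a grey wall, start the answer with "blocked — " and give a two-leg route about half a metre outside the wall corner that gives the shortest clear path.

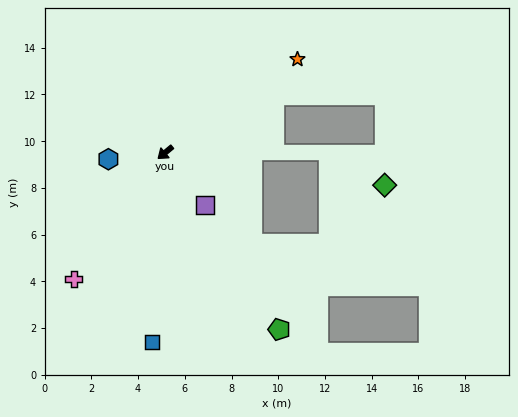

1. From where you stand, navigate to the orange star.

turn left 176°, forward 6.9 m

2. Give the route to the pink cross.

turn left 14°, forward 6.7 m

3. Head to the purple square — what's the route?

turn left 87°, forward 2.8 m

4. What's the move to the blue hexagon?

turn right 33°, forward 2.5 m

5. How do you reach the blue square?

turn left 46°, forward 8.1 m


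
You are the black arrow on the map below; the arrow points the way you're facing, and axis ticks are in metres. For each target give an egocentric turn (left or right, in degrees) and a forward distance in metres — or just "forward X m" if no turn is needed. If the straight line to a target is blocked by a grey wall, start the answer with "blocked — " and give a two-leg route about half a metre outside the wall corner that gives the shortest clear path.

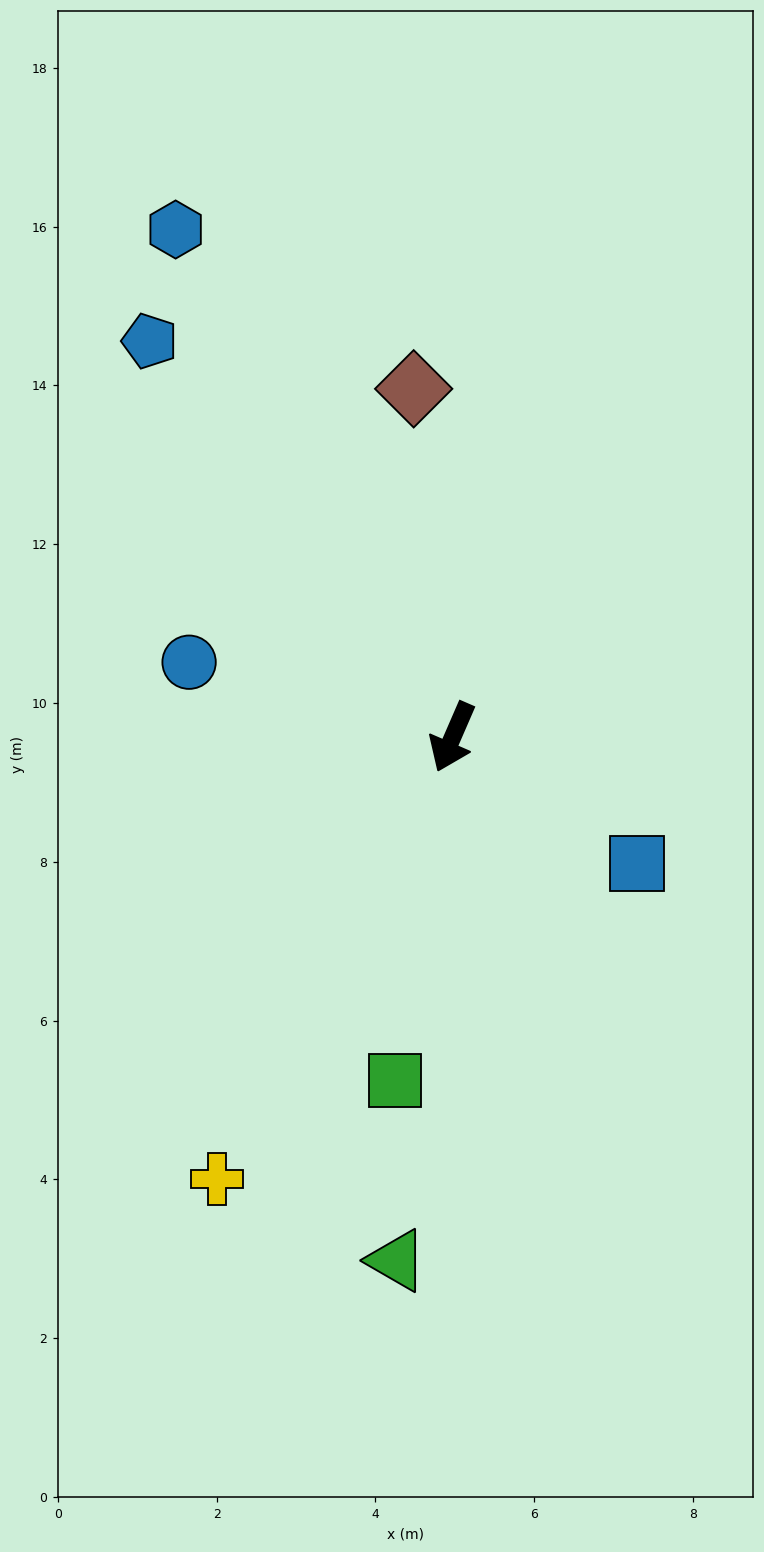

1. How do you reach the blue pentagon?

turn right 119°, forward 6.3 m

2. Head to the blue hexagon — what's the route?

turn right 128°, forward 7.3 m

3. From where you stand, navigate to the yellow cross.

turn right 5°, forward 6.3 m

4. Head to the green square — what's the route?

turn left 14°, forward 4.4 m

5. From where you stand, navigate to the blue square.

turn left 79°, forward 2.8 m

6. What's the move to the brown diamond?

turn right 150°, forward 4.4 m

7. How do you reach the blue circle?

turn right 82°, forward 3.5 m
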